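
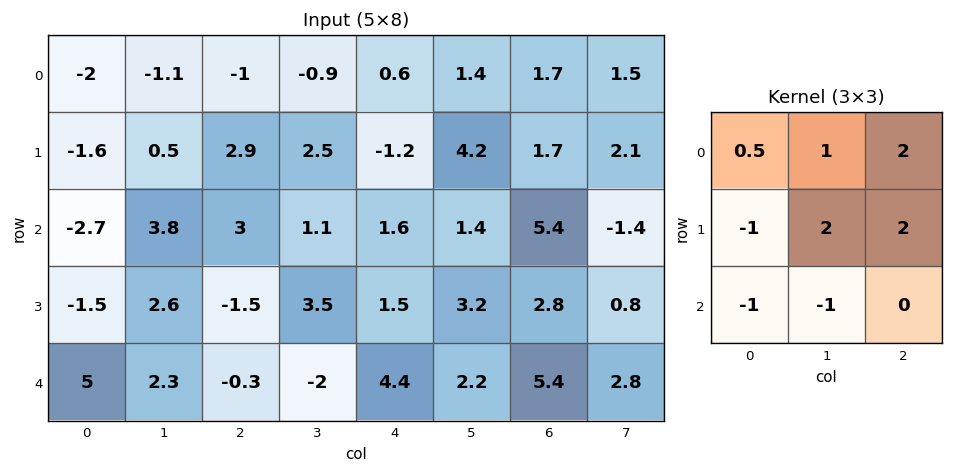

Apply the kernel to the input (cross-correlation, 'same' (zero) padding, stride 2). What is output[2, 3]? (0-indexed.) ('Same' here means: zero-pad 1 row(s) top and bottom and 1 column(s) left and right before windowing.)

20.2

The receptive field on the zero-padded input at this output position is [3.2 2.8 0.8 / 2.2 5.4 2.8 / 0 0 0]. Elementwise product with the kernel and sum: 3.2·0.5 + 2.8·1 + 0.8·2 + 2.2·-1 + 5.4·2 + 2.8·2 + 0·-1 + 0·-1.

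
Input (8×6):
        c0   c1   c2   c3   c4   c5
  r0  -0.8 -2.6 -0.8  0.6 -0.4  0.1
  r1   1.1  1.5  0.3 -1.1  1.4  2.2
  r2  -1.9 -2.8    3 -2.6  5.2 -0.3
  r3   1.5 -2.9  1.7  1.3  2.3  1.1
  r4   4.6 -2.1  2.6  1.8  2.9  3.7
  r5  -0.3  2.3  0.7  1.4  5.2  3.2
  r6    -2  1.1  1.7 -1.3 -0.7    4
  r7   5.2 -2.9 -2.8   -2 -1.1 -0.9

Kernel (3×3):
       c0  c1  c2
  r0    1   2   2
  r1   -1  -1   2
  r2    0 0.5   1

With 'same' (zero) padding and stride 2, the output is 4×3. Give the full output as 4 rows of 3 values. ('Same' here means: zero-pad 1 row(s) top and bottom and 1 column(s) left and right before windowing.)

Output[0,0]: The receptive field on the zero-padded input at this output position is [0 0 0 / 0 -0.8 -2.6 / 0 1.1 1.5]. Elementwise product with the kernel and sum: 0·1 + 0·2 + 0·2 + 0·-1 + -0.8·-1 + -2.6·2 + 1.1·0.5 + 1.5·1.

-2.35 3.65 2.9
-0.65 -3.35 5.15
-9.45 7.95 16.6
7.9 -2.3 26.75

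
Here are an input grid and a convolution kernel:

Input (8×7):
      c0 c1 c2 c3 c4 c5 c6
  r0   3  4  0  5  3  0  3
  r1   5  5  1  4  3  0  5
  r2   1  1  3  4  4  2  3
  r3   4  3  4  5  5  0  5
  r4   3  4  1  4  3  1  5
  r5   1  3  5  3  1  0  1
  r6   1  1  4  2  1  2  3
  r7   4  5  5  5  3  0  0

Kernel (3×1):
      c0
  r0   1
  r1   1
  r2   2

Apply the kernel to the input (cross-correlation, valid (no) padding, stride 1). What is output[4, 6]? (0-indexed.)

The receptive field on the input at this output position is [5 / 1 / 3]. Elementwise product with the kernel and sum: 5·1 + 1·1 + 3·2.

12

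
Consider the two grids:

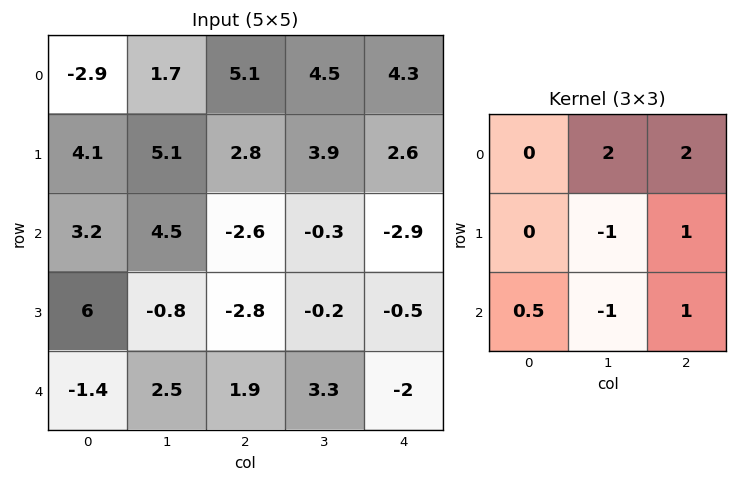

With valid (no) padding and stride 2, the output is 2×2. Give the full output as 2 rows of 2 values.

5.8 12.4
0.5 -11.05

Output[0,0]: The receptive field on the input at this output position is [-2.9 1.7 5.1 / 4.1 5.1 2.8 / 3.2 4.5 -2.6]. Elementwise product with the kernel and sum: 1.7·2 + 5.1·2 + 5.1·-1 + 2.8·1 + 3.2·0.5 + 4.5·-1 + -2.6·1.
Output[0,1]: The receptive field on the input at this output position is [5.1 4.5 4.3 / 2.8 3.9 2.6 / -2.6 -0.3 -2.9]. Elementwise product with the kernel and sum: 4.5·2 + 4.3·2 + 3.9·-1 + 2.6·1 + -2.6·0.5 + -0.3·-1 + -2.9·1.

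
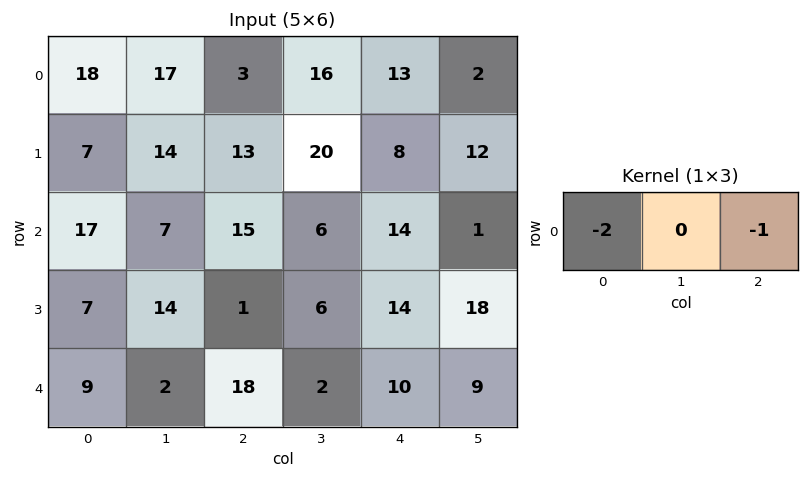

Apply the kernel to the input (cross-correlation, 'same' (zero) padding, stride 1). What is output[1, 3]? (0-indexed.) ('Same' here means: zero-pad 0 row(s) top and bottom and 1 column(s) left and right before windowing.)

-34

The receptive field on the zero-padded input at this output position is [13 20 8]. Elementwise product with the kernel and sum: 13·-2 + 8·-1.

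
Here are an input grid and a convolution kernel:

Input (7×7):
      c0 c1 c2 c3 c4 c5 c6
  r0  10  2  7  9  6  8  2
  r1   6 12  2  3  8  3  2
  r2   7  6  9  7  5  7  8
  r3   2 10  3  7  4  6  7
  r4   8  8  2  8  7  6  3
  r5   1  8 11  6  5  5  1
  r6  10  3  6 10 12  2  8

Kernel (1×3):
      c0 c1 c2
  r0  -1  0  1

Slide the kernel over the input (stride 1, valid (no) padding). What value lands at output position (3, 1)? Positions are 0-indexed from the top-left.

-3

The receptive field on the input at this output position is [10 3 7]. Elementwise product with the kernel and sum: 10·-1 + 7·1.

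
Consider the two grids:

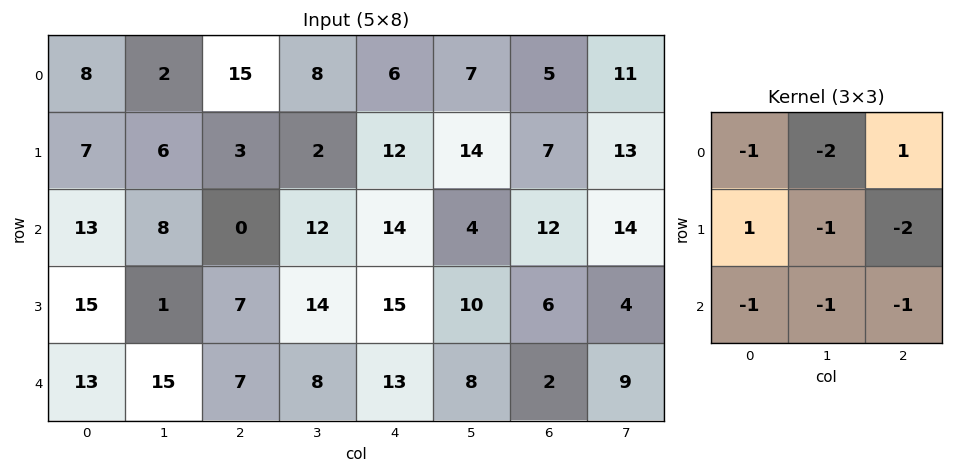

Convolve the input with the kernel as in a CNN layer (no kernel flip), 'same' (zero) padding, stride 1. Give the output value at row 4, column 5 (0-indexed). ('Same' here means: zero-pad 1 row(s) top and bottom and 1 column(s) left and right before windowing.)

-28

The receptive field on the zero-padded input at this output position is [15 10 6 / 13 8 2 / 0 0 0]. Elementwise product with the kernel and sum: 15·-1 + 10·-2 + 6·1 + 13·1 + 8·-1 + 2·-2 + 0·-1 + 0·-1 + 0·-1.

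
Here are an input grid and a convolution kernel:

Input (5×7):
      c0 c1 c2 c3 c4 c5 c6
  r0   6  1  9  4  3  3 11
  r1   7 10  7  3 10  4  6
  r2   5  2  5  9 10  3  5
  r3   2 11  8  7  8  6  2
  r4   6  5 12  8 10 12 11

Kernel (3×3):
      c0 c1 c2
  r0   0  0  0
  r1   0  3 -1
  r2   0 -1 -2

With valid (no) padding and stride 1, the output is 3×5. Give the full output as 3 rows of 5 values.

11 -5 -30 10 -7
-26 -16 -6 7 -6
-4 -11 -15 -16 -18

Output[0,0]: The receptive field on the input at this output position is [6 1 9 / 7 10 7 / 5 2 5]. Elementwise product with the kernel and sum: 10·3 + 7·-1 + 2·-1 + 5·-2.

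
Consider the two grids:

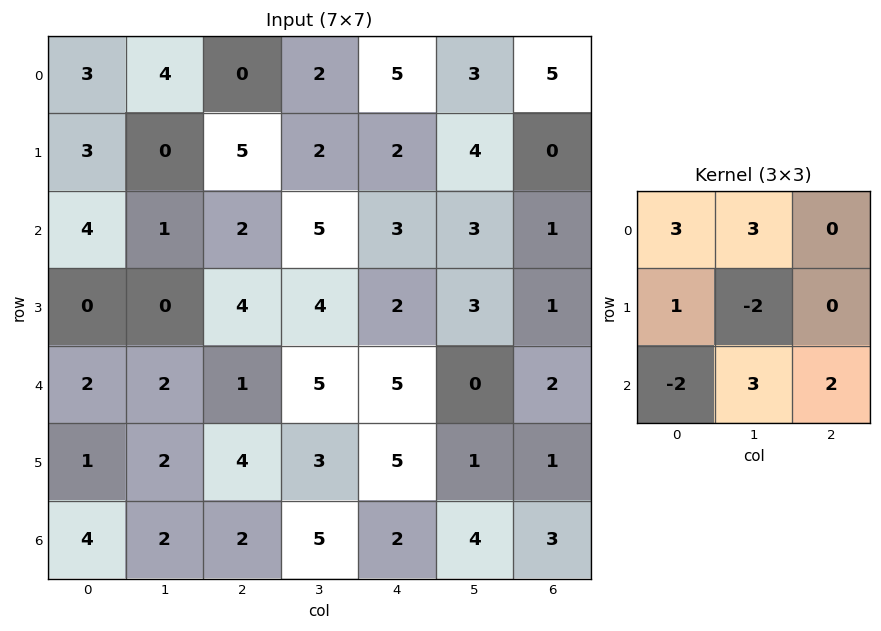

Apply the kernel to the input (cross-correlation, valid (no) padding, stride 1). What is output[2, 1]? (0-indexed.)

The receptive field on the input at this output position is [1 2 5 / 0 4 4 / 2 1 5]. Elementwise product with the kernel and sum: 1·3 + 2·3 + 0·1 + 4·-2 + 2·-2 + 1·3 + 5·2.

10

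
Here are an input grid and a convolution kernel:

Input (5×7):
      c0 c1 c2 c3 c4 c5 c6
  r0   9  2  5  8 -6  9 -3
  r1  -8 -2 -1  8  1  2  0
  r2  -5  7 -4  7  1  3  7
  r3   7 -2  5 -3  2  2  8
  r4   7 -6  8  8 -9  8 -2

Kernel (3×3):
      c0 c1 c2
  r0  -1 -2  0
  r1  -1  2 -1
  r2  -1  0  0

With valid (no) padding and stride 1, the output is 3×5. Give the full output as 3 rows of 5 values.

Output[0,0]: The receptive field on the input at this output position is [9 2 5 / -8 -2 -1 / -5 7 -4]. Elementwise product with the kernel and sum: 9·-1 + 2·-2 + -8·-1 + -2·2 + -1·-1 + -5·-1.
Output[0,1]: The receptive field on the input at this output position is [2 5 8 / -2 -1 8 / 7 -4 7]. Elementwise product with the kernel and sum: 2·-1 + 5·-2 + -2·-1 + -1·2 + 8·-1 + 7·-1.

-3 -27 -1 -11 -10
28 -16 -3 -15 -9
-32 22 -31 -12 -4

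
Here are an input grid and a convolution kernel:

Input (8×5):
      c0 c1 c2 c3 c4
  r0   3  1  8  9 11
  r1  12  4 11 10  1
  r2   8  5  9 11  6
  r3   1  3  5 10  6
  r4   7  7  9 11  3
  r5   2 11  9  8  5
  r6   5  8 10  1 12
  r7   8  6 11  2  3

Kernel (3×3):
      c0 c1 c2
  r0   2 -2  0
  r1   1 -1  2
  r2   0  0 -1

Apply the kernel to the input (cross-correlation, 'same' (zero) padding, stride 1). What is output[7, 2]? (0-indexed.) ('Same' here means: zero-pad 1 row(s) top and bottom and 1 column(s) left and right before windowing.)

-5

The receptive field on the zero-padded input at this output position is [8 10 1 / 6 11 2 / 0 0 0]. Elementwise product with the kernel and sum: 8·2 + 10·-2 + 6·1 + 11·-1 + 2·2 + 0·-1.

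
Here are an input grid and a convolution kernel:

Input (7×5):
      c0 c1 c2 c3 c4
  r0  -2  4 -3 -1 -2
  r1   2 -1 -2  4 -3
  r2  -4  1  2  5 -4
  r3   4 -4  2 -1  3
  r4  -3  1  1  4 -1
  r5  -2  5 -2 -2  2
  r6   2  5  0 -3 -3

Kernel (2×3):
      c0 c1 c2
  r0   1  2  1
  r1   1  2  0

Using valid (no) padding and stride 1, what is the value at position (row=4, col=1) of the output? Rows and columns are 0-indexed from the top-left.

8

The receptive field on the input at this output position is [1 1 4 / 5 -2 -2]. Elementwise product with the kernel and sum: 1·1 + 1·2 + 4·1 + 5·1 + -2·2.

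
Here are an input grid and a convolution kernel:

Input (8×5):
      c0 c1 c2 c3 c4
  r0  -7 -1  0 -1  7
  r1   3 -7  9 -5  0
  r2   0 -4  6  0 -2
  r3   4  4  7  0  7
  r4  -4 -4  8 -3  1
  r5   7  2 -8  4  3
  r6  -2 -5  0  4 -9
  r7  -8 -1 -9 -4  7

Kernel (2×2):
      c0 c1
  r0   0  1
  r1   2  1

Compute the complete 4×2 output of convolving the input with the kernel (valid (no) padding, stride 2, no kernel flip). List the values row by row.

Output[0,0]: The receptive field on the input at this output position is [-7 -1 / 3 -7]. Elementwise product with the kernel and sum: -1·1 + 3·2 + -7·1.
Output[0,1]: The receptive field on the input at this output position is [0 -1 / 9 -5]. Elementwise product with the kernel and sum: -1·1 + 9·2 + -5·1.

-2 12
8 14
12 -15
-22 -18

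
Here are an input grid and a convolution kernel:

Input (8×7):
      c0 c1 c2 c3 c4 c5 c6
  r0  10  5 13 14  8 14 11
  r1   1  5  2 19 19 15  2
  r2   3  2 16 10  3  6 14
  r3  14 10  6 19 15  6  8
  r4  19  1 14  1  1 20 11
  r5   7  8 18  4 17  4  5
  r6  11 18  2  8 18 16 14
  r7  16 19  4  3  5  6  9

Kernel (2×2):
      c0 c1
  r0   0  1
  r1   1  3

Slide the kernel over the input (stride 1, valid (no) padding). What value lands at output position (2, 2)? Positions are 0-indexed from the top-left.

The receptive field on the input at this output position is [16 10 / 6 19]. Elementwise product with the kernel and sum: 10·1 + 6·1 + 19·3.

73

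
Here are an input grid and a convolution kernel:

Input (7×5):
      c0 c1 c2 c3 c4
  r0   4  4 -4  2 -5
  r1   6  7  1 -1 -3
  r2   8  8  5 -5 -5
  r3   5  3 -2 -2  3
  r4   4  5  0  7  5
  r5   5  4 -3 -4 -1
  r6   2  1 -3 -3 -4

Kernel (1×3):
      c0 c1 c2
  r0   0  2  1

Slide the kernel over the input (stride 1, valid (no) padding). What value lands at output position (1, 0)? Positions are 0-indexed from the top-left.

15

The receptive field on the input at this output position is [6 7 1]. Elementwise product with the kernel and sum: 7·2 + 1·1.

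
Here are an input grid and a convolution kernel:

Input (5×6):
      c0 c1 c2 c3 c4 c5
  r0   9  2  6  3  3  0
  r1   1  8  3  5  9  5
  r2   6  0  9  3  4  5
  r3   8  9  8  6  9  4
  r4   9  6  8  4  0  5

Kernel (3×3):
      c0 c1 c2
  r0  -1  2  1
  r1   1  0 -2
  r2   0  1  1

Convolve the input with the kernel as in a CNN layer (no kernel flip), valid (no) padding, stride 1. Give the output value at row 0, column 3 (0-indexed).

The receptive field on the input at this output position is [3 3 0 / 5 9 5 / 3 4 5]. Elementwise product with the kernel and sum: 3·-1 + 3·2 + 0·1 + 5·1 + 5·-2 + 4·1 + 5·1.

7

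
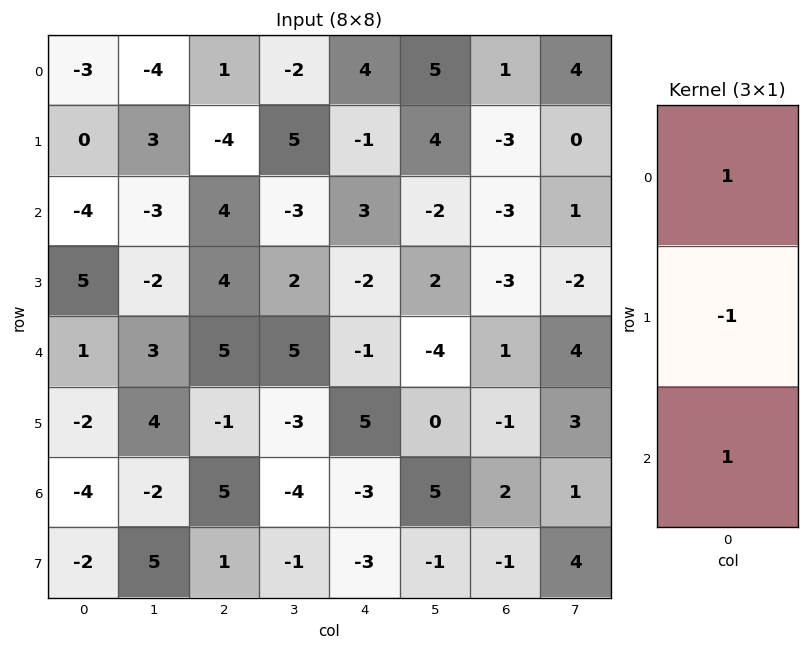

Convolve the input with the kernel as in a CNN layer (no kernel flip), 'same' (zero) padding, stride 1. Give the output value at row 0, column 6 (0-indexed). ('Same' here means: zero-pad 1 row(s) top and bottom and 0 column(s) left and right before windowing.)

-4

The receptive field on the zero-padded input at this output position is [0 / 1 / -3]. Elementwise product with the kernel and sum: 0·1 + 1·-1 + -3·1.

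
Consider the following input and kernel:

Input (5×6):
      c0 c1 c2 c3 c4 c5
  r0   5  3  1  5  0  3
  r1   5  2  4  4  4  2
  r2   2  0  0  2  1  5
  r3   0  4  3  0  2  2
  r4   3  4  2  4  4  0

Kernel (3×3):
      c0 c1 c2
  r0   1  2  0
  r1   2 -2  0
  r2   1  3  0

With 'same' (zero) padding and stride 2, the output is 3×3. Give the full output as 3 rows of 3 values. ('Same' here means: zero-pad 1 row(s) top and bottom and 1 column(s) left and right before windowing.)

Output[0,0]: The receptive field on the zero-padded input at this output position is [0 0 0 / 0 5 3 / 0 5 2]. Elementwise product with the kernel and sum: 0·1 + 0·2 + 0·2 + 5·-2 + 0·1 + 5·3.

5 18 26
6 23 20
-6 14 4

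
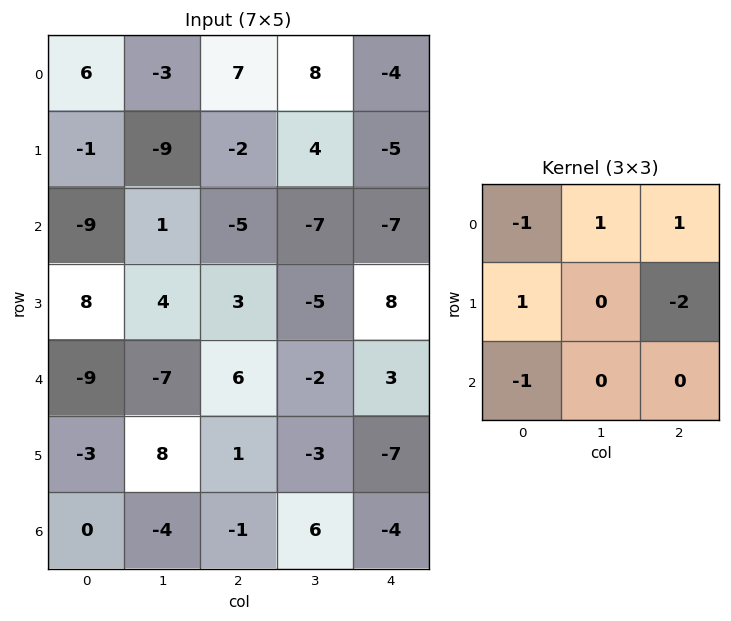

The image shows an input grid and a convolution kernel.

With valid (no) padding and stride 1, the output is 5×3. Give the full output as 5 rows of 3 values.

Output[0,0]: The receptive field on the input at this output position is [6 -3 7 / -1 -9 -2 / -9 1 -5]. Elementwise product with the kernel and sum: 6·-1 + -3·1 + 7·1 + -1·1 + -2·-2 + -9·-1.
Output[0,1]: The receptive field on the input at this output position is [-3 7 8 / -9 -2 4 / 1 -5 -7]. Elementwise product with the kernel and sum: -3·-1 + 7·1 + 8·1 + -9·1 + 4·-2 + 1·-1.

10 0 10
-17 22 7
16 8 -28
-19 -17 -1
3 29 11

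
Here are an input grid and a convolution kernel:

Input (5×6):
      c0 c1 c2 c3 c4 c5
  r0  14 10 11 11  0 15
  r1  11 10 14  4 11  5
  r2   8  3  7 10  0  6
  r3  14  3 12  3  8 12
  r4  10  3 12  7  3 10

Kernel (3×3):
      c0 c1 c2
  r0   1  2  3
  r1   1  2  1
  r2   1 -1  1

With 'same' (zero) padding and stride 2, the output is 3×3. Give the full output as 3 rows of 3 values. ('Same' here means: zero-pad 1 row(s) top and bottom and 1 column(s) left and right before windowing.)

Output[0,0]: The receptive field on the zero-padded input at this output position is [0 0 0 / 0 14 10 / 0 11 10]. Elementwise product with the kernel and sum: 0·1 + 0·2 + 0·3 + 0·1 + 14·2 + 10·1 + 0·1 + 11·-1 + 10·1.
Output[0,1]: The receptive field on the zero-padded input at this output position is [0 0 0 / 10 11 11 / 10 14 4]. Elementwise product with the kernel and sum: 0·1 + 0·2 + 0·3 + 10·1 + 11·2 + 11·1 + 10·1 + 14·-1 + 4·1.

37 43 24
60 71 64
60 70 78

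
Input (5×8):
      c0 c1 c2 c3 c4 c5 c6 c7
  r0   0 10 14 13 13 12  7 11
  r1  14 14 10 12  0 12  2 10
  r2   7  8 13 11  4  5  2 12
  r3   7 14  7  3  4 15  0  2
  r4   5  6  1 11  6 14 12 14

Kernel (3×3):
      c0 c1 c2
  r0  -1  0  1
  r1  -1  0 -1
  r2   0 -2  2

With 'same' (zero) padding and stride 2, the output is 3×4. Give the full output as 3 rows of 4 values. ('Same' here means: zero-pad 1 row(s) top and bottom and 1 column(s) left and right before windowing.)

Output[0,0]: The receptive field on the zero-padded input at this output position is [0 0 0 / 0 0 10 / 0 14 14]. Elementwise product with the kernel and sum: 0·-1 + 0·1 + 0·-1 + 10·-1 + 14·-2 + 14·2.
Output[0,1]: The receptive field on the zero-padded input at this output position is [0 0 0 / 10 14 13 / 14 10 12]. Elementwise product with the kernel and sum: 0·-1 + 0·1 + 10·-1 + 13·-1 + 10·-2 + 12·2.

-10 -19 -1 -7
20 -29 6 -15
8 -28 -13 -41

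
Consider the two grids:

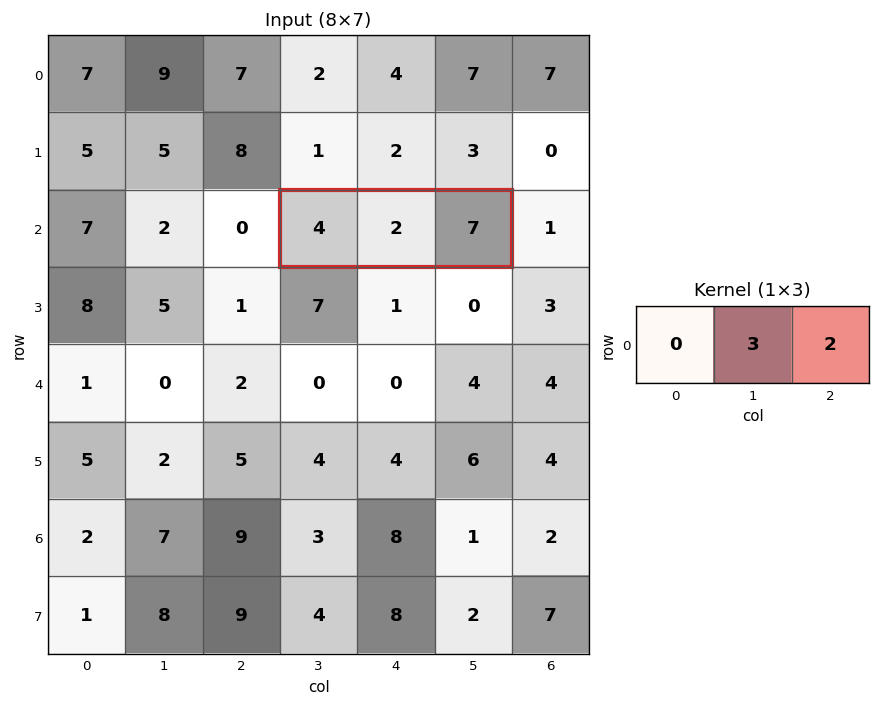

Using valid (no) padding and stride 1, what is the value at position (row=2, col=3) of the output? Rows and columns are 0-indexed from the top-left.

The receptive field on the input at this output position is [4 2 7]. Elementwise product with the kernel and sum: 2·3 + 7·2.

20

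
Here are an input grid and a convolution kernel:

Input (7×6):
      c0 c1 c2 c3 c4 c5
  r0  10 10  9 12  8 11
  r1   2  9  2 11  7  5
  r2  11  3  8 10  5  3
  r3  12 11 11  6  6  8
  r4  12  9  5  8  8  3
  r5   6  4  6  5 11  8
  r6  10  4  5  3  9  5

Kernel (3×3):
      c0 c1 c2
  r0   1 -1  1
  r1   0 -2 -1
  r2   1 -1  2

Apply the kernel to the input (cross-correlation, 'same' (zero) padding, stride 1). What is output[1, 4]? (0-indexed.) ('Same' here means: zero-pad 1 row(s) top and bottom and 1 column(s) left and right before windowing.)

The receptive field on the zero-padded input at this output position is [12 8 11 / 11 7 5 / 10 5 3]. Elementwise product with the kernel and sum: 12·1 + 8·-1 + 11·1 + 7·-2 + 5·-1 + 10·1 + 5·-1 + 3·2.

7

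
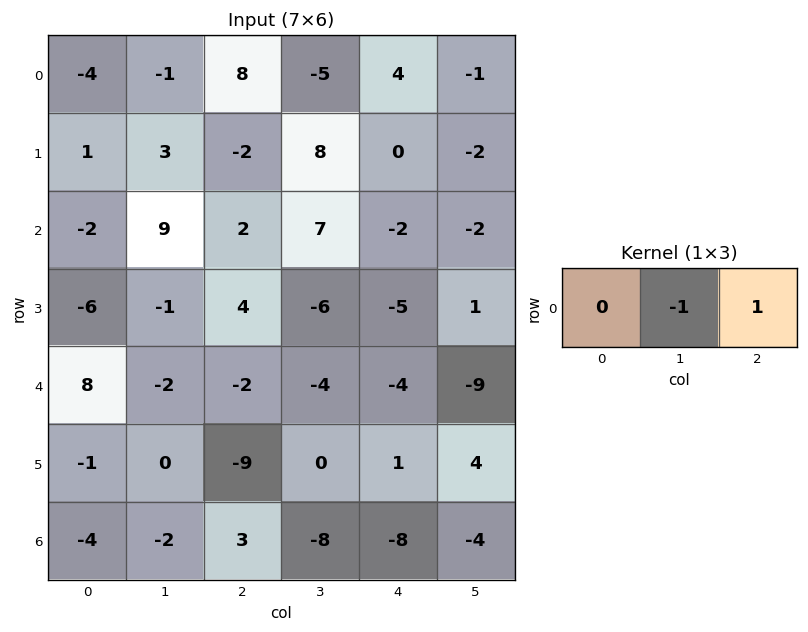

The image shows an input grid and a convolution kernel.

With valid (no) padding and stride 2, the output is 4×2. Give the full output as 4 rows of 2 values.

Output[0,0]: The receptive field on the input at this output position is [-4 -1 8]. Elementwise product with the kernel and sum: -1·-1 + 8·1.

9 9
-7 -9
0 0
5 0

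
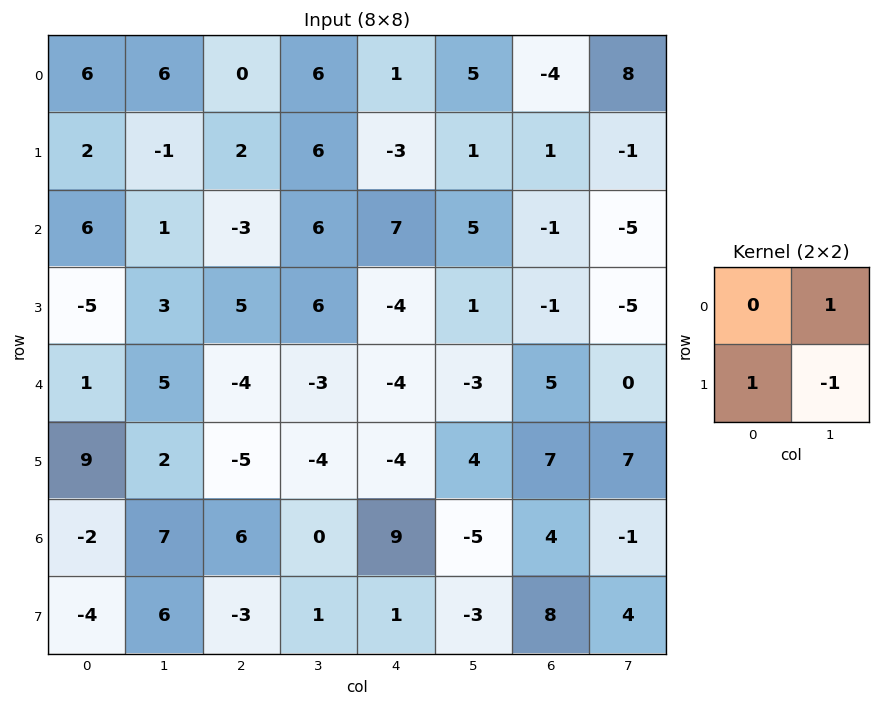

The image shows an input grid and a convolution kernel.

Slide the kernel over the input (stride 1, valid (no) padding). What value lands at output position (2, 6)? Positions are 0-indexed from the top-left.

The receptive field on the input at this output position is [-1 -5 / -1 -5]. Elementwise product with the kernel and sum: -5·1 + -1·1 + -5·-1.

-1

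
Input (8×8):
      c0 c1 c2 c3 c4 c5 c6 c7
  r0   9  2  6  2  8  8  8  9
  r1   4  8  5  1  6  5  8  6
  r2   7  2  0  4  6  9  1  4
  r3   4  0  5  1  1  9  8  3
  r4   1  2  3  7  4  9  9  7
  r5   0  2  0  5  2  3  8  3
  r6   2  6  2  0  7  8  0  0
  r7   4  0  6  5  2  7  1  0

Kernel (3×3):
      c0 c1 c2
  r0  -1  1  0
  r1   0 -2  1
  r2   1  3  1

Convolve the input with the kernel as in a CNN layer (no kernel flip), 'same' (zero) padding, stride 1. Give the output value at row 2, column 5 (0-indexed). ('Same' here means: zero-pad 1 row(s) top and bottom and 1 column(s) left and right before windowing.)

18

The receptive field on the zero-padded input at this output position is [6 5 8 / 6 9 1 / 1 9 8]. Elementwise product with the kernel and sum: 6·-1 + 5·1 + 9·-2 + 1·1 + 1·1 + 9·3 + 8·1.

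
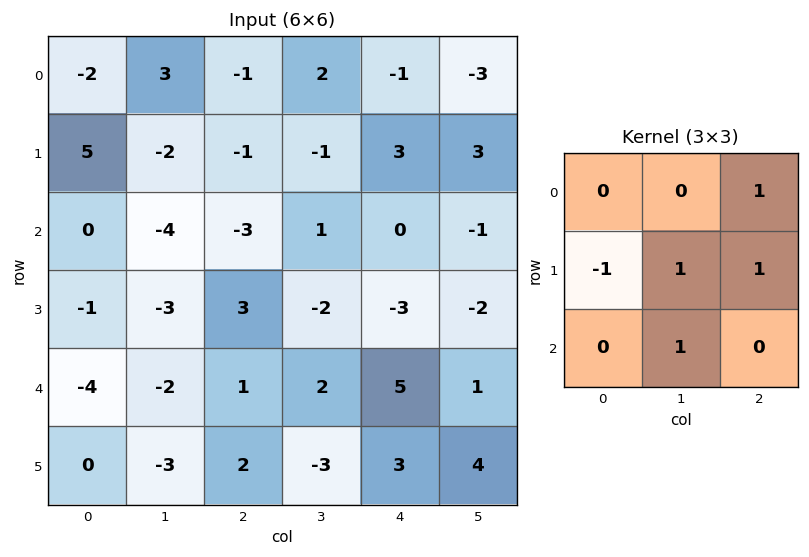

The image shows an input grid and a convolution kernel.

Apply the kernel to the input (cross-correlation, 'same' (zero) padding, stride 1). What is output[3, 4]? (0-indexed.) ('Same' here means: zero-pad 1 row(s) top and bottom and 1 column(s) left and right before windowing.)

The receptive field on the zero-padded input at this output position is [1 0 -1 / -2 -3 -2 / 2 5 1]. Elementwise product with the kernel and sum: -1·1 + -2·-1 + -3·1 + -2·1 + 5·1.

1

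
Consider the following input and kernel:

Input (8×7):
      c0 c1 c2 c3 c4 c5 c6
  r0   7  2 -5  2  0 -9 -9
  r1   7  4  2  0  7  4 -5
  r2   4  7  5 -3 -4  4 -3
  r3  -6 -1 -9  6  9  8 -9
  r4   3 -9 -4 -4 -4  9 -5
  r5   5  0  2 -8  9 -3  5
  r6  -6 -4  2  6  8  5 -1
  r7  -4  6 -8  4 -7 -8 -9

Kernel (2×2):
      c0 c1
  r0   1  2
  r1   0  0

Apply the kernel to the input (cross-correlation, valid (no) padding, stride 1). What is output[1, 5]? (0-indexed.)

-6

The receptive field on the input at this output position is [4 -5 / 4 -3]. Elementwise product with the kernel and sum: 4·1 + -5·2.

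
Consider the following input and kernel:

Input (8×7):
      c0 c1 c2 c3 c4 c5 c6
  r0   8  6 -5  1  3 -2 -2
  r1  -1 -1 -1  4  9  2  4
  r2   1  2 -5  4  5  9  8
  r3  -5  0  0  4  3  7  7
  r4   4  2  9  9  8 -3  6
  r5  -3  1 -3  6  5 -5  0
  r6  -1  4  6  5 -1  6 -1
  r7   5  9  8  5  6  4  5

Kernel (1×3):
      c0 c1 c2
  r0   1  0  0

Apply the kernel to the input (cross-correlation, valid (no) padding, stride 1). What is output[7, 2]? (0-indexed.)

The receptive field on the input at this output position is [8 5 6]. Elementwise product with the kernel and sum: 8·1.

8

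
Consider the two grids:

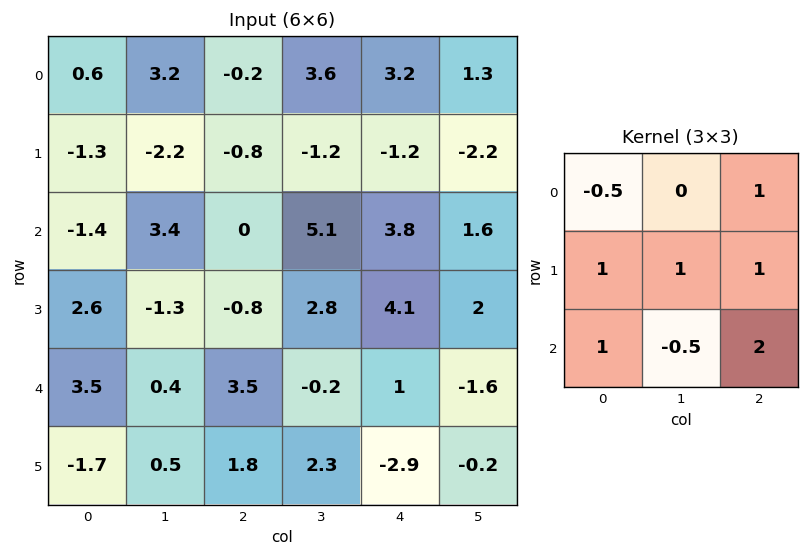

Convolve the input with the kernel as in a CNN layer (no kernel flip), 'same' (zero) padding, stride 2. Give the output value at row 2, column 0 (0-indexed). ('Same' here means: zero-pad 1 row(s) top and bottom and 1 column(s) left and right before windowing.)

4.45

The receptive field on the zero-padded input at this output position is [0 2.6 -1.3 / 0 3.5 0.4 / 0 -1.7 0.5]. Elementwise product with the kernel and sum: 0·-0.5 + -1.3·1 + 0·1 + 3.5·1 + 0.4·1 + 0·1 + -1.7·-0.5 + 0.5·2.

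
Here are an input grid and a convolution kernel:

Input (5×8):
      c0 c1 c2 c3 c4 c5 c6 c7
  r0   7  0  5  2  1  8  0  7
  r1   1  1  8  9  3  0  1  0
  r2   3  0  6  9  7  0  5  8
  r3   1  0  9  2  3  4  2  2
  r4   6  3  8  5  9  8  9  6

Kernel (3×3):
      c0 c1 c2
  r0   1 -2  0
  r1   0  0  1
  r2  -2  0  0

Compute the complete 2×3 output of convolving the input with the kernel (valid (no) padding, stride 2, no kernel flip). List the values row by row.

9 -8 -28
0 -25 -9

Output[0,0]: The receptive field on the input at this output position is [7 0 5 / 1 1 8 / 3 0 6]. Elementwise product with the kernel and sum: 7·1 + 0·-2 + 8·1 + 3·-2.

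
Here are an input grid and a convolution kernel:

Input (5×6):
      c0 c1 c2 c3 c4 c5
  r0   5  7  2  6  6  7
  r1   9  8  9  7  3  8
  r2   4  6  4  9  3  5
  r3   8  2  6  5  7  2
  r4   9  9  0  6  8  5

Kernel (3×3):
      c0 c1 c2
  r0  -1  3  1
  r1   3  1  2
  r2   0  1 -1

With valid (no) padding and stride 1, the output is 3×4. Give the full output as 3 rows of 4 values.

73 47 68 57
46 67 40 55
65 31 61 34

Output[0,0]: The receptive field on the input at this output position is [5 7 2 / 9 8 9 / 4 6 4]. Elementwise product with the kernel and sum: 5·-1 + 7·3 + 2·1 + 9·3 + 8·1 + 9·2 + 6·1 + 4·-1.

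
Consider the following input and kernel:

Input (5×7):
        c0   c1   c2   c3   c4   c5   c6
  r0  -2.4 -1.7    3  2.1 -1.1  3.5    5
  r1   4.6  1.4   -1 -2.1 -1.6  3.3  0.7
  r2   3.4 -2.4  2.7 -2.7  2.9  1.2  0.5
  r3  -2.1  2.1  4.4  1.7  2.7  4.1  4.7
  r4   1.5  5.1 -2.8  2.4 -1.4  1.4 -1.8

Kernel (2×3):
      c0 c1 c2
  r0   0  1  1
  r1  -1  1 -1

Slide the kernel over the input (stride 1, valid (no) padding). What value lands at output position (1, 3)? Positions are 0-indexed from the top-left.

6.1

The receptive field on the input at this output position is [-2.1 -1.6 3.3 / -2.7 2.9 1.2]. Elementwise product with the kernel and sum: -1.6·1 + 3.3·1 + -2.7·-1 + 2.9·1 + 1.2·-1.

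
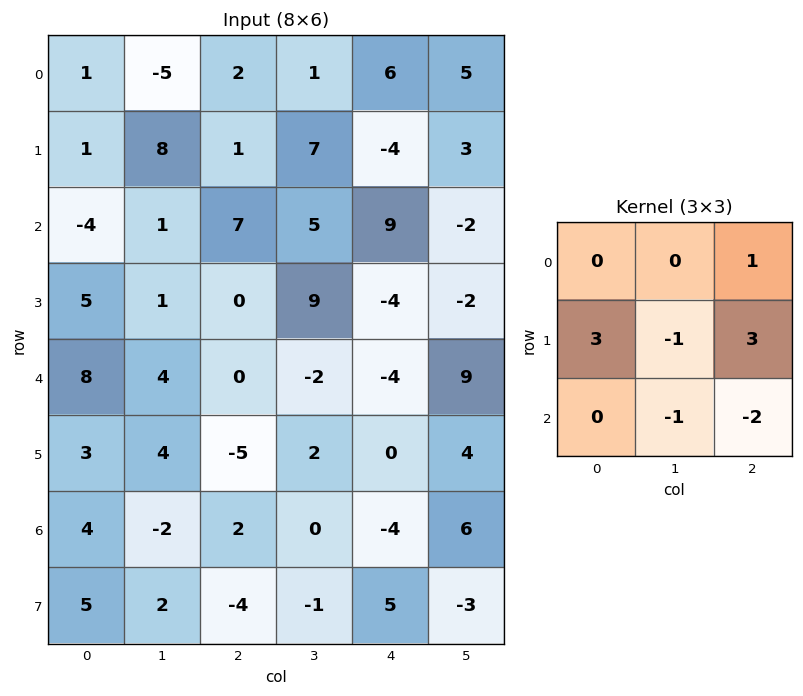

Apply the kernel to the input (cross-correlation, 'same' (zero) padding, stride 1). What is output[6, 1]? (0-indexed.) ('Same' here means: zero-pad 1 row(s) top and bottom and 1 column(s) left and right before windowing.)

The receptive field on the zero-padded input at this output position is [3 4 -5 / 4 -2 2 / 5 2 -4]. Elementwise product with the kernel and sum: -5·1 + 4·3 + -2·-1 + 2·3 + 2·-1 + -4·-2.

21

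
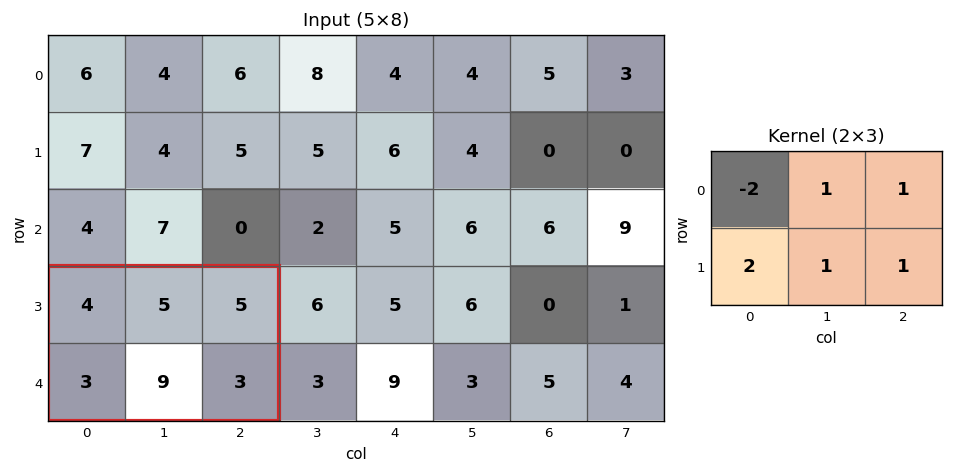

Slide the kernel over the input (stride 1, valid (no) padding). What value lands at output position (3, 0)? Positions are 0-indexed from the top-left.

20

The receptive field on the input at this output position is [4 5 5 / 3 9 3]. Elementwise product with the kernel and sum: 4·-2 + 5·1 + 5·1 + 3·2 + 9·1 + 3·1.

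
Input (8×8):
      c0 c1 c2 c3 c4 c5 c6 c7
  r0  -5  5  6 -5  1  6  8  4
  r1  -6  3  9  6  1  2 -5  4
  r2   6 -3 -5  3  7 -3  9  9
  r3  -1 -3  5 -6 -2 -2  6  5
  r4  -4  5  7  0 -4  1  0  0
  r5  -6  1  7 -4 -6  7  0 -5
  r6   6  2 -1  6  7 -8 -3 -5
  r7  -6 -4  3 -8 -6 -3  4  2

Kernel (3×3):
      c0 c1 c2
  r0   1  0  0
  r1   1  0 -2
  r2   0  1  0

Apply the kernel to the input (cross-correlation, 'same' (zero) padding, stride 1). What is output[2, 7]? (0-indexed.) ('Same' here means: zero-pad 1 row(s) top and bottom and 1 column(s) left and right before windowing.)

9

The receptive field on the zero-padded input at this output position is [-5 4 0 / 9 9 0 / 6 5 0]. Elementwise product with the kernel and sum: -5·1 + 9·1 + 0·-2 + 5·1.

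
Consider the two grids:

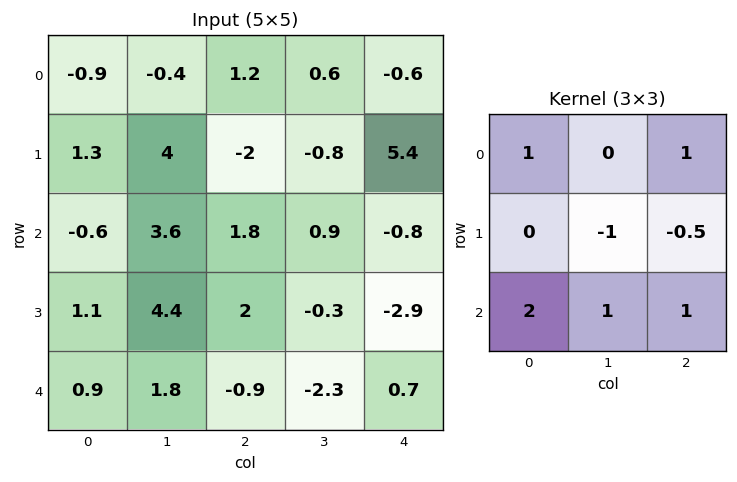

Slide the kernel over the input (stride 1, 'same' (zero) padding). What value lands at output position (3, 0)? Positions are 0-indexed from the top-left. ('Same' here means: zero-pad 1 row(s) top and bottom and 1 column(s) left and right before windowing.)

3

The receptive field on the zero-padded input at this output position is [0 -0.6 3.6 / 0 1.1 4.4 / 0 0.9 1.8]. Elementwise product with the kernel and sum: 0·1 + 3.6·1 + 1.1·-1 + 4.4·-0.5 + 0·2 + 0.9·1 + 1.8·1.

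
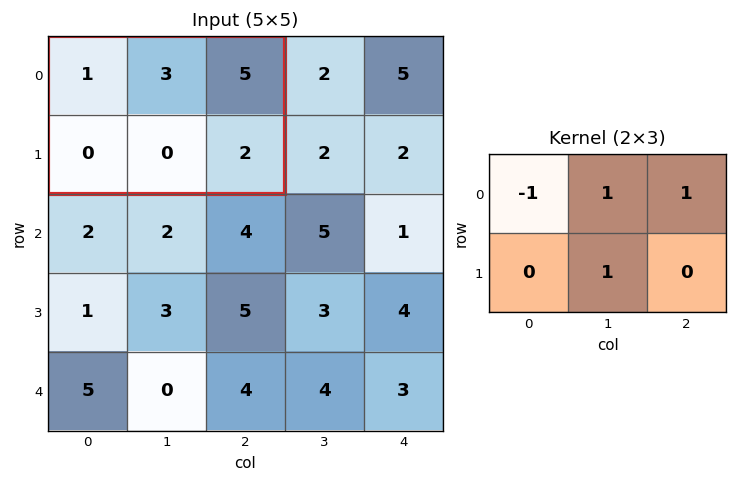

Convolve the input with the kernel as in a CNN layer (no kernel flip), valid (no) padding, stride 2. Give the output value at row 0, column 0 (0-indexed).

7

The receptive field on the input at this output position is [1 3 5 / 0 0 2]. Elementwise product with the kernel and sum: 1·-1 + 3·1 + 5·1 + 0·1.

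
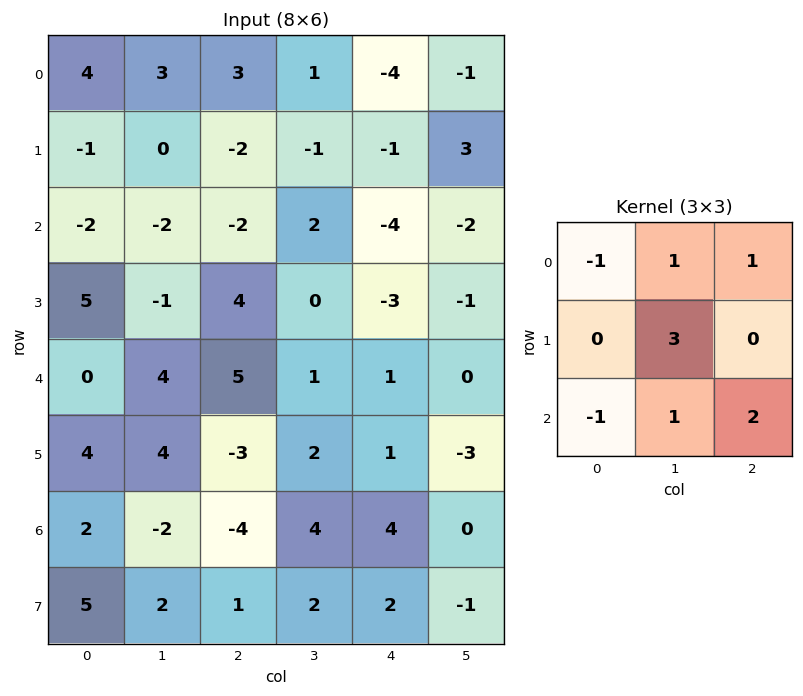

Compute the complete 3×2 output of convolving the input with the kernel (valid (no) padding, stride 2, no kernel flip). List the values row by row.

-2 -13
9 -2
9 19

Output[0,0]: The receptive field on the input at this output position is [4 3 3 / -1 0 -2 / -2 -2 -2]. Elementwise product with the kernel and sum: 4·-1 + 3·1 + 3·1 + 0·3 + -2·-1 + -2·1 + -2·2.
Output[0,1]: The receptive field on the input at this output position is [3 1 -4 / -2 -1 -1 / -2 2 -4]. Elementwise product with the kernel and sum: 3·-1 + 1·1 + -4·1 + -1·3 + -2·-1 + 2·1 + -4·2.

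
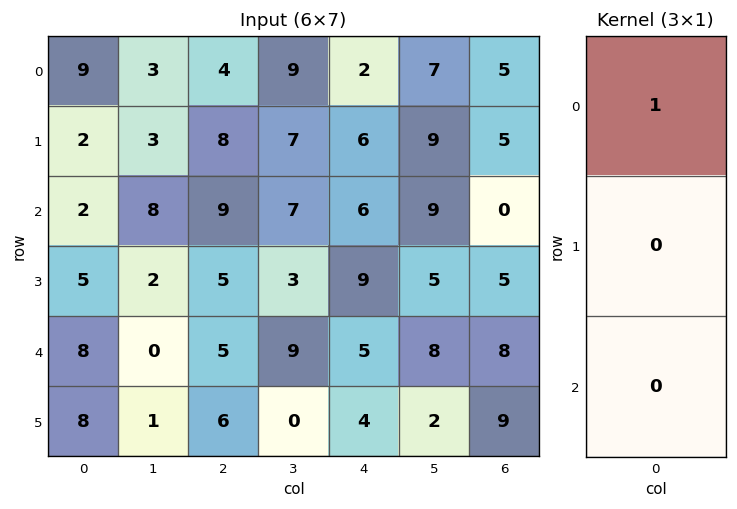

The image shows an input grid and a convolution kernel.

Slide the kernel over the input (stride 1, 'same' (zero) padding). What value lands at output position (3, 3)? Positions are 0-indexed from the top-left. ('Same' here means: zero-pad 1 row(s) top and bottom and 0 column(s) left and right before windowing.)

The receptive field on the zero-padded input at this output position is [7 / 3 / 9]. Elementwise product with the kernel and sum: 7·1.

7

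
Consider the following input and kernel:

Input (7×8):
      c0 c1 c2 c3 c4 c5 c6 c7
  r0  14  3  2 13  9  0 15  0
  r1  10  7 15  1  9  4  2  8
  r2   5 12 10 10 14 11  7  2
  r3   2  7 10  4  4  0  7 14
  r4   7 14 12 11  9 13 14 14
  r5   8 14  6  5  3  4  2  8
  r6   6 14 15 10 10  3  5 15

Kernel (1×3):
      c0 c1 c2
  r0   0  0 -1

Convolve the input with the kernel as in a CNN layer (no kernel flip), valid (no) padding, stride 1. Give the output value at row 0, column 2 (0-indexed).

-9

The receptive field on the input at this output position is [2 13 9]. Elementwise product with the kernel and sum: 9·-1.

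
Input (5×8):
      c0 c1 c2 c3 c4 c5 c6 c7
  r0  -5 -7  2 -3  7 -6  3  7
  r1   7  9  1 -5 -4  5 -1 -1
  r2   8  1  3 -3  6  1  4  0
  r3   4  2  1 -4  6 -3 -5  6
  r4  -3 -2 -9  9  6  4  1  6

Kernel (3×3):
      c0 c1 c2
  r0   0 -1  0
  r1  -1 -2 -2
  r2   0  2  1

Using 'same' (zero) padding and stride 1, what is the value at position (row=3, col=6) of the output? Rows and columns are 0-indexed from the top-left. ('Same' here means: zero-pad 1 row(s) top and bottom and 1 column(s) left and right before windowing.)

5

The receptive field on the zero-padded input at this output position is [1 4 0 / -3 -5 6 / 4 1 6]. Elementwise product with the kernel and sum: 4·-1 + -3·-1 + -5·-2 + 6·-2 + 1·2 + 6·1.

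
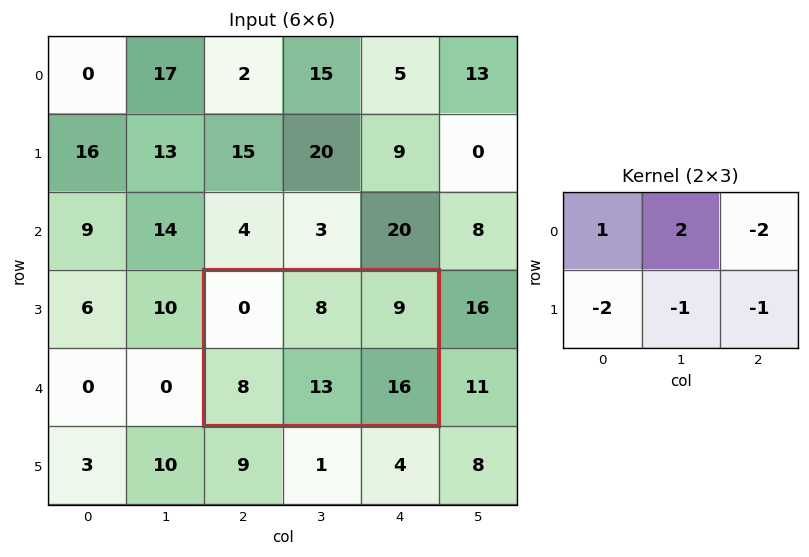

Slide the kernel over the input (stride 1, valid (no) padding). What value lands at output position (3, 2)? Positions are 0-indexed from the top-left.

-47

The receptive field on the input at this output position is [0 8 9 / 8 13 16]. Elementwise product with the kernel and sum: 0·1 + 8·2 + 9·-2 + 8·-2 + 13·-1 + 16·-1.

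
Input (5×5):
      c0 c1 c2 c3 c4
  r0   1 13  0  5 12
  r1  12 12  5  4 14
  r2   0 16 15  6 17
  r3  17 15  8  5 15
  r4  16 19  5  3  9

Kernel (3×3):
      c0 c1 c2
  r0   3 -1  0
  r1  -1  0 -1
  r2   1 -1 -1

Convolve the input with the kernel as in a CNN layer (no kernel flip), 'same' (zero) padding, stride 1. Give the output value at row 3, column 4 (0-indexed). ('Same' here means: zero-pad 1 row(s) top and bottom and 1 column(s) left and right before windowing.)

The receptive field on the zero-padded input at this output position is [6 17 0 / 5 15 0 / 3 9 0]. Elementwise product with the kernel and sum: 6·3 + 17·-1 + 5·-1 + 0·-1 + 3·1 + 9·-1 + 0·-1.

-10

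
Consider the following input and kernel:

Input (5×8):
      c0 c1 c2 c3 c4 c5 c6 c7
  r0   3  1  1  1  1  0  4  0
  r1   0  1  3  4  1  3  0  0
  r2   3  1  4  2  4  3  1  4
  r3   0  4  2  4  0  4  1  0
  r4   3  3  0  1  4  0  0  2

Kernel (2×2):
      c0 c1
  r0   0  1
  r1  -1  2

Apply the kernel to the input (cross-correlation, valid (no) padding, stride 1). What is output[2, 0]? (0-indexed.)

The receptive field on the input at this output position is [3 1 / 0 4]. Elementwise product with the kernel and sum: 1·1 + 0·-1 + 4·2.

9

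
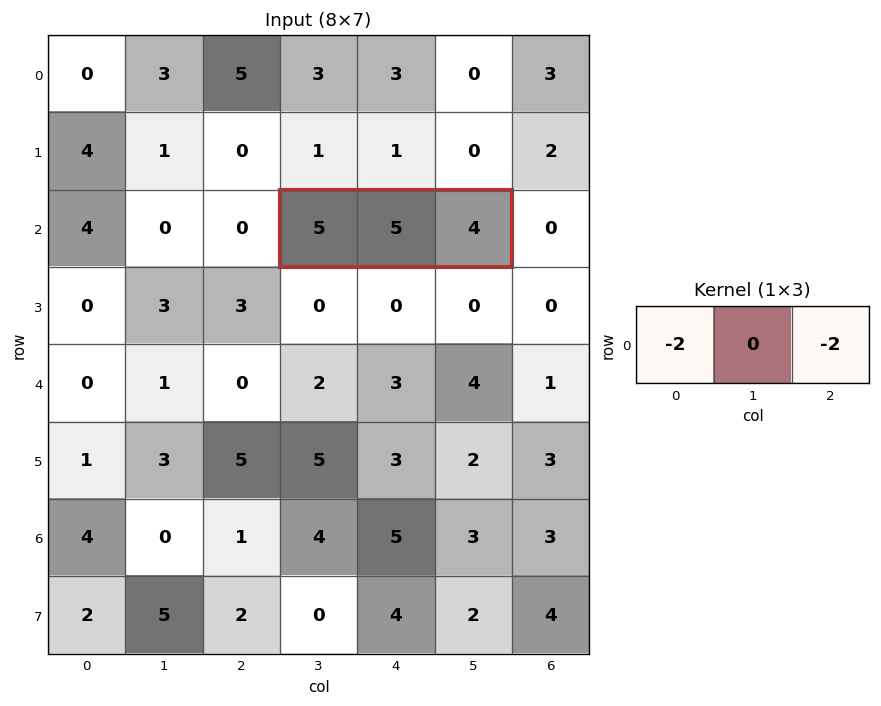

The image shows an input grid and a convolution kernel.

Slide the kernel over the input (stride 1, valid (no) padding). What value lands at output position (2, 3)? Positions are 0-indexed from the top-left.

-18

The receptive field on the input at this output position is [5 5 4]. Elementwise product with the kernel and sum: 5·-2 + 4·-2.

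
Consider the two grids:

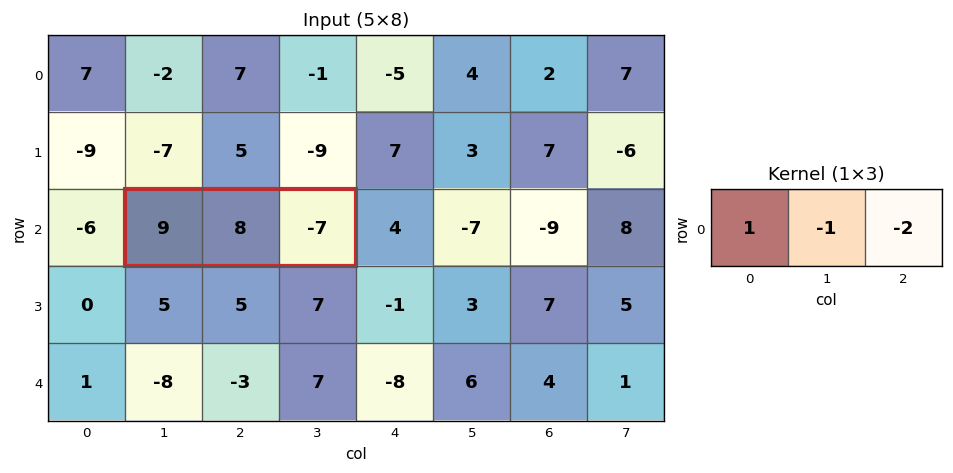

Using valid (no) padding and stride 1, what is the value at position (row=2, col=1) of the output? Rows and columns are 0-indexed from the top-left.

15

The receptive field on the input at this output position is [9 8 -7]. Elementwise product with the kernel and sum: 9·1 + 8·-1 + -7·-2.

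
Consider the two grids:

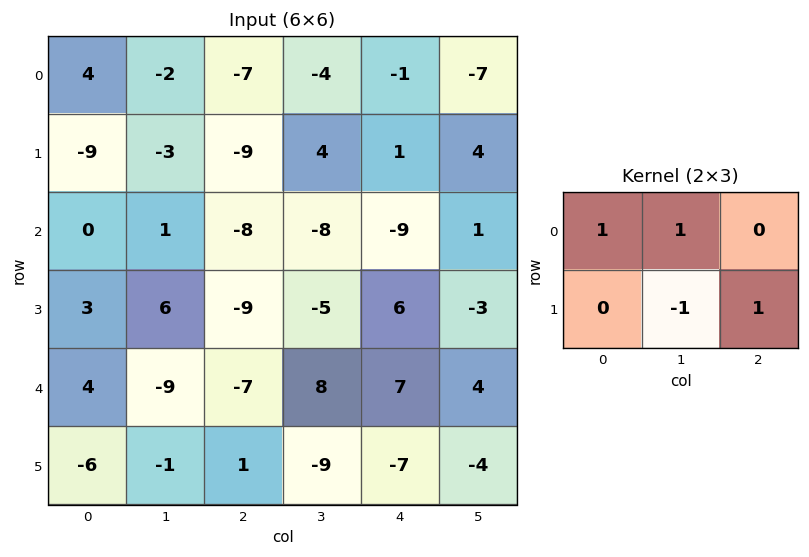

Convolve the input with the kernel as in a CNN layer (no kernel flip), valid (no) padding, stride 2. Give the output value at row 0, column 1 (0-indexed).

-14

The receptive field on the input at this output position is [-7 -4 -1 / -9 4 1]. Elementwise product with the kernel and sum: -7·1 + -4·1 + 4·-1 + 1·1.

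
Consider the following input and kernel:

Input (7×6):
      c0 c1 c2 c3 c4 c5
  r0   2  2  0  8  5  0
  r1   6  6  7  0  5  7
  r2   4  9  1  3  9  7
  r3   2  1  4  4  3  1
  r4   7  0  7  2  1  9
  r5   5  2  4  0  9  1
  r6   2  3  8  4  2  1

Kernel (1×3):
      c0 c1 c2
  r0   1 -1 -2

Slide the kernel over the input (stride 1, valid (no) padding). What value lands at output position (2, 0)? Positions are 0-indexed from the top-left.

The receptive field on the input at this output position is [4 9 1]. Elementwise product with the kernel and sum: 4·1 + 9·-1 + 1·-2.

-7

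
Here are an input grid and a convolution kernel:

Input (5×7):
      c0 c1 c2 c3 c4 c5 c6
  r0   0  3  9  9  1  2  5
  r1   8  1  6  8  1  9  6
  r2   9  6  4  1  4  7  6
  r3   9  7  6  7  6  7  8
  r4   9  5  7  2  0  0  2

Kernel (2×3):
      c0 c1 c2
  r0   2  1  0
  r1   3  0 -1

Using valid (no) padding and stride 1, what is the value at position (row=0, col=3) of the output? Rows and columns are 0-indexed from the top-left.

The receptive field on the input at this output position is [9 1 2 / 8 1 9]. Elementwise product with the kernel and sum: 9·2 + 1·1 + 8·3 + 9·-1.

34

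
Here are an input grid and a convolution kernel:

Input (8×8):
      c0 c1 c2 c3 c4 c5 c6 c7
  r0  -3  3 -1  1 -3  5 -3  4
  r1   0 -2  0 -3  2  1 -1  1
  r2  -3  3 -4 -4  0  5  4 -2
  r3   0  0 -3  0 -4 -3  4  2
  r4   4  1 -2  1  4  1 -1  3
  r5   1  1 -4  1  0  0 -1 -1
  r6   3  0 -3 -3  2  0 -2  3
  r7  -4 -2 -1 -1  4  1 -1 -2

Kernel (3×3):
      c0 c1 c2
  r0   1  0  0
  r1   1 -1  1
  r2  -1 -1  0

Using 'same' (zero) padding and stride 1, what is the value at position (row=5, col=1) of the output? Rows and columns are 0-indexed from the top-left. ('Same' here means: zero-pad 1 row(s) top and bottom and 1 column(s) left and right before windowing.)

The receptive field on the zero-padded input at this output position is [4 1 -2 / 1 1 -4 / 3 0 -3]. Elementwise product with the kernel and sum: 4·1 + 1·1 + 1·-1 + -4·1 + 3·-1 + 0·-1.

-3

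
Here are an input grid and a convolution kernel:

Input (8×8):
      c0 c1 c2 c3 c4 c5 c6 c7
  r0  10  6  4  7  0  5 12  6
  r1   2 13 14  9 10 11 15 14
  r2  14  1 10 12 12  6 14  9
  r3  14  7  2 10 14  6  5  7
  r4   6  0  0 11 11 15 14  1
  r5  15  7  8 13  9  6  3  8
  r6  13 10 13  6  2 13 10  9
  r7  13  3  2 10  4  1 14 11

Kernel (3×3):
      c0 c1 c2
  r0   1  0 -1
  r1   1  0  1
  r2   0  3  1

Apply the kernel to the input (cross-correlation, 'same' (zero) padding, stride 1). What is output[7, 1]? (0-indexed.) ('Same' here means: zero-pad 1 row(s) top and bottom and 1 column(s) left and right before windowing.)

The receptive field on the zero-padded input at this output position is [13 10 13 / 13 3 2 / 0 0 0]. Elementwise product with the kernel and sum: 13·1 + 13·-1 + 13·1 + 2·1 + 0·3 + 0·1.

15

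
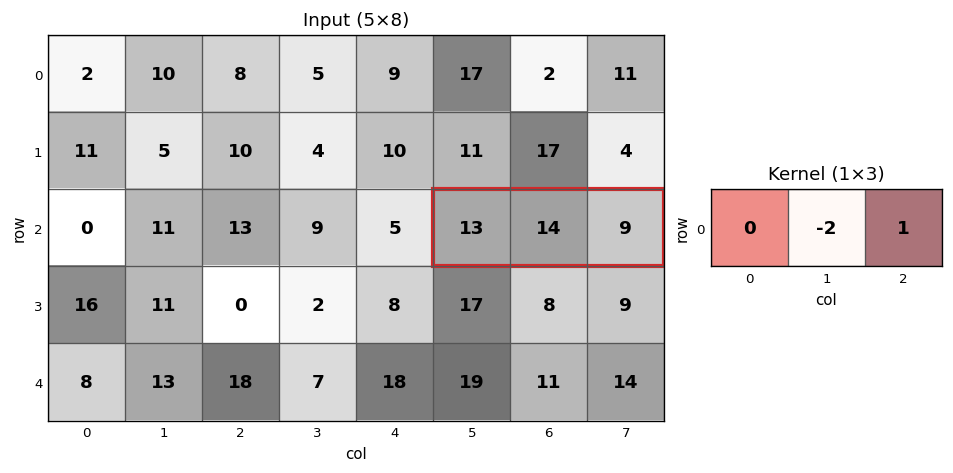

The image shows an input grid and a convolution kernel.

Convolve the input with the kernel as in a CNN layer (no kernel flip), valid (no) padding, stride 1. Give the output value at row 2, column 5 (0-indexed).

-19

The receptive field on the input at this output position is [13 14 9]. Elementwise product with the kernel and sum: 14·-2 + 9·1.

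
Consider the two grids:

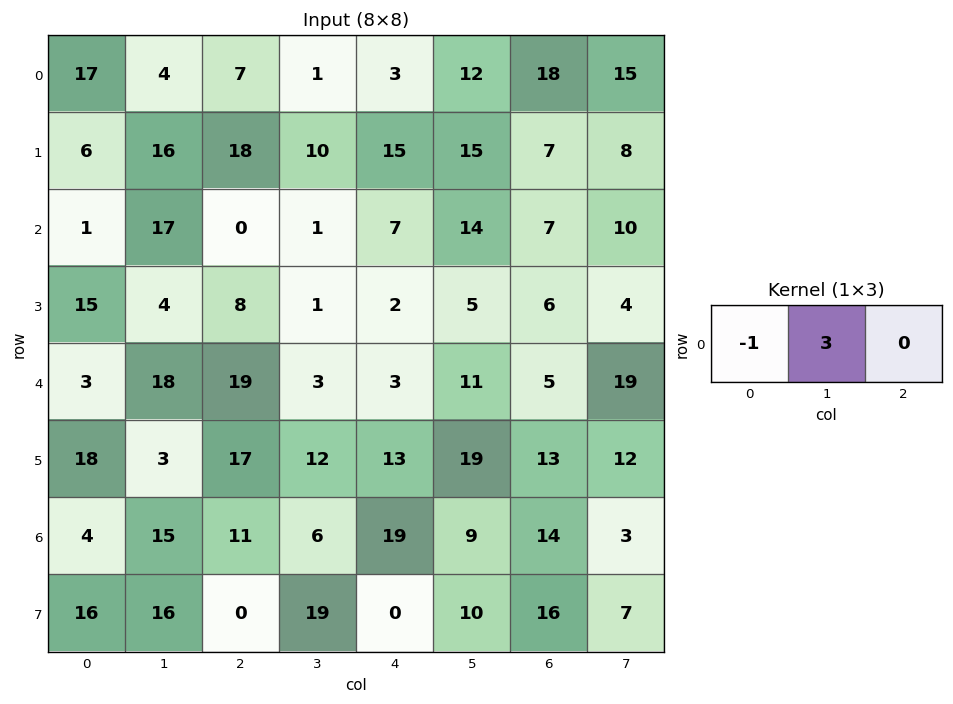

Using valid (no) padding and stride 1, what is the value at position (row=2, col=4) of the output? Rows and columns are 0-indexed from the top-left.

35

The receptive field on the input at this output position is [7 14 7]. Elementwise product with the kernel and sum: 7·-1 + 14·3.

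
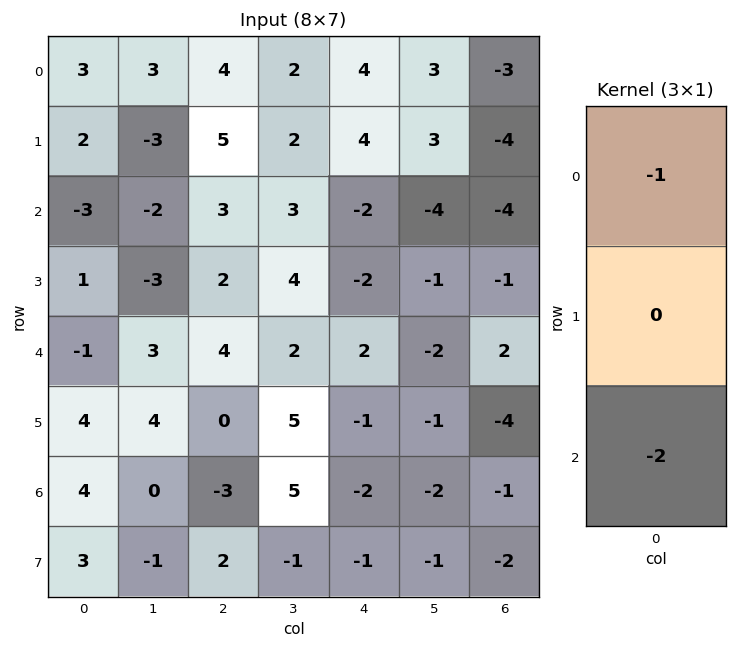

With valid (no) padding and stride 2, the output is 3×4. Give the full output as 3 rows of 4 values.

Output[0,0]: The receptive field on the input at this output position is [3 / 2 / -3]. Elementwise product with the kernel and sum: 3·-1 + -3·-2.

3 -10 0 11
5 -11 -2 0
-7 2 2 0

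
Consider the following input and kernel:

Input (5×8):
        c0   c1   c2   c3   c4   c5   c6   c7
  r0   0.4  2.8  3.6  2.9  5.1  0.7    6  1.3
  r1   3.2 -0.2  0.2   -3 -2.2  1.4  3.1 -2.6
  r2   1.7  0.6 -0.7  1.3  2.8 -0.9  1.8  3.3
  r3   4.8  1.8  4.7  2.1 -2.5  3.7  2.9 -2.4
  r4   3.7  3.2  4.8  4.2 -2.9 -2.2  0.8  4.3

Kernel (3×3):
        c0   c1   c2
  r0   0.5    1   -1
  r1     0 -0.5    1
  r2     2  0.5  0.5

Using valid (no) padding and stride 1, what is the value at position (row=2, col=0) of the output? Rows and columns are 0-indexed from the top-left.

The receptive field on the input at this output position is [1.7 0.6 -0.7 / 4.8 1.8 4.7 / 3.7 3.2 4.8]. Elementwise product with the kernel and sum: 1.7·0.5 + 0.6·1 + -0.7·-1 + 1.8·-0.5 + 4.7·1 + 3.7·2 + 3.2·0.5 + 4.8·0.5.

17.35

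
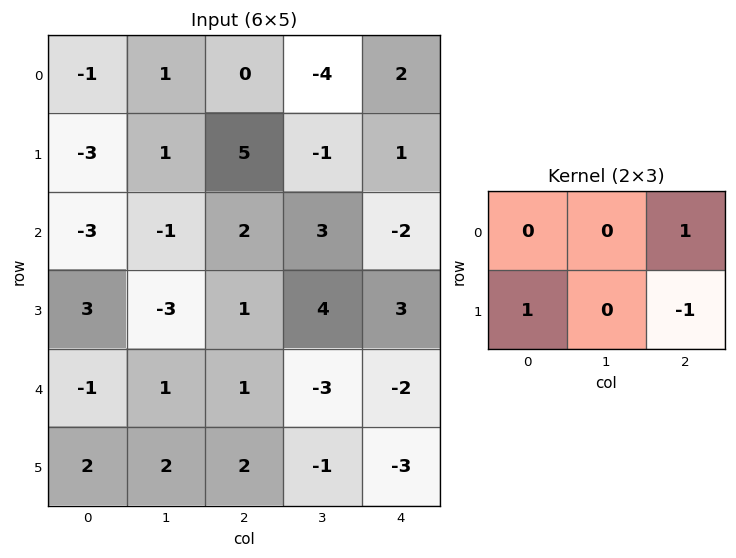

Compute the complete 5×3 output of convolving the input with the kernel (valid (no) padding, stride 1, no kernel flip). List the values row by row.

Output[0,0]: The receptive field on the input at this output position is [-1 1 0 / -3 1 5]. Elementwise product with the kernel and sum: 0·1 + -3·1 + 5·-1.

-8 -2 6
0 -5 5
4 -4 -4
-1 8 6
1 0 3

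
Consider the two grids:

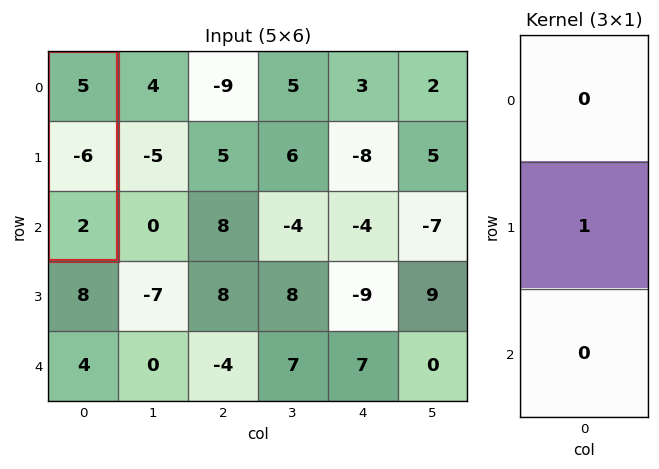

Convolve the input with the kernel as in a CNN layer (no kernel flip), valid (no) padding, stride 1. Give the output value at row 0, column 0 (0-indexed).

The receptive field on the input at this output position is [5 / -6 / 2]. Elementwise product with the kernel and sum: -6·1.

-6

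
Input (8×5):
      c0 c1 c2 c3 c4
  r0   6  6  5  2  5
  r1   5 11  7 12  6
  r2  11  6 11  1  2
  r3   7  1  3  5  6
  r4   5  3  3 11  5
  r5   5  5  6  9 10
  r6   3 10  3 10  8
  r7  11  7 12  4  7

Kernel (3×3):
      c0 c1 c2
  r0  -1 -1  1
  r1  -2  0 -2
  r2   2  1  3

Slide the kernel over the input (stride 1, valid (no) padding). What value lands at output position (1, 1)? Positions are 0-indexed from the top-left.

The receptive field on the input at this output position is [11 7 12 / 6 11 1 / 1 3 5]. Elementwise product with the kernel and sum: 11·-1 + 7·-1 + 12·1 + 6·-2 + 1·-2 + 1·2 + 3·1 + 5·3.

0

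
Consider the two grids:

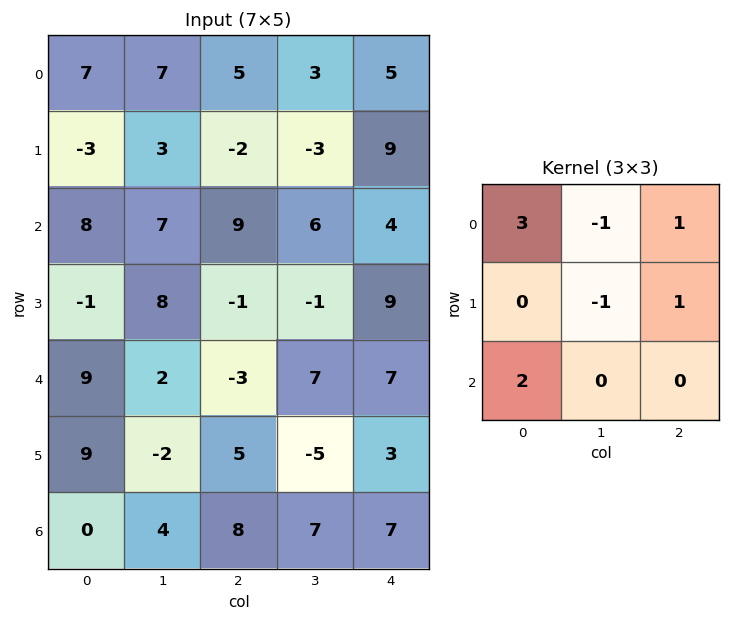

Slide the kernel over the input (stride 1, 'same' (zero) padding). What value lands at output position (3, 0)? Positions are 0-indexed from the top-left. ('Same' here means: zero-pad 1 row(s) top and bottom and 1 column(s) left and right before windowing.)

The receptive field on the zero-padded input at this output position is [0 8 7 / 0 -1 8 / 0 9 2]. Elementwise product with the kernel and sum: 0·3 + 8·-1 + 7·1 + -1·-1 + 8·1 + 0·2.

8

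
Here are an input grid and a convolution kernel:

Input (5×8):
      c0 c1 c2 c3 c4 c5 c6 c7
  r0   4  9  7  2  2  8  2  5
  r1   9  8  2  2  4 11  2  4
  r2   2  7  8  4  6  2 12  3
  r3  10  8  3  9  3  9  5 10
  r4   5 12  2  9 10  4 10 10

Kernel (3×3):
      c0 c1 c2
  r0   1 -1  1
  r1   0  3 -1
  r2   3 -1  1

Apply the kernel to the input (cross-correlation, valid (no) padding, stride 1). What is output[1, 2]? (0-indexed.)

13

The receptive field on the input at this output position is [2 2 4 / 8 4 6 / 3 9 3]. Elementwise product with the kernel and sum: 2·1 + 2·-1 + 4·1 + 4·3 + 6·-1 + 3·3 + 9·-1 + 3·1.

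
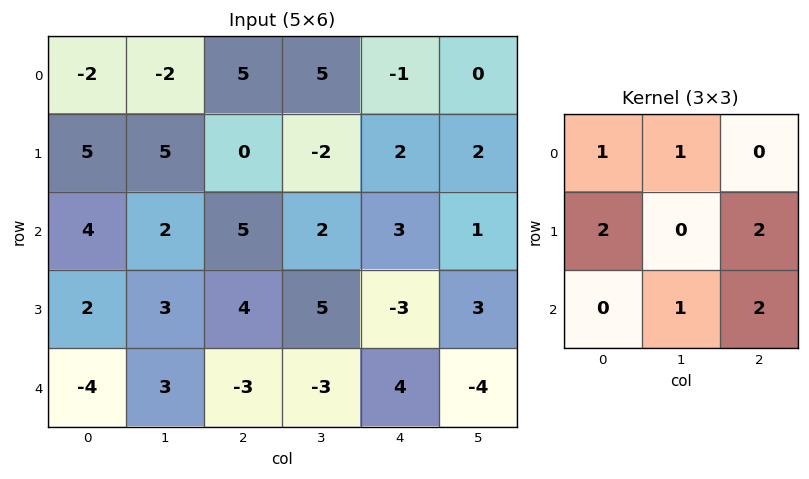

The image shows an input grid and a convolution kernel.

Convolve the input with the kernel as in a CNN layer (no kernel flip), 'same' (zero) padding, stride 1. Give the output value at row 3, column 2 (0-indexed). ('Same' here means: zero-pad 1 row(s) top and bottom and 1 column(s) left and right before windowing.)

14

The receptive field on the zero-padded input at this output position is [2 5 2 / 3 4 5 / 3 -3 -3]. Elementwise product with the kernel and sum: 2·1 + 5·1 + 3·2 + 5·2 + -3·1 + -3·2.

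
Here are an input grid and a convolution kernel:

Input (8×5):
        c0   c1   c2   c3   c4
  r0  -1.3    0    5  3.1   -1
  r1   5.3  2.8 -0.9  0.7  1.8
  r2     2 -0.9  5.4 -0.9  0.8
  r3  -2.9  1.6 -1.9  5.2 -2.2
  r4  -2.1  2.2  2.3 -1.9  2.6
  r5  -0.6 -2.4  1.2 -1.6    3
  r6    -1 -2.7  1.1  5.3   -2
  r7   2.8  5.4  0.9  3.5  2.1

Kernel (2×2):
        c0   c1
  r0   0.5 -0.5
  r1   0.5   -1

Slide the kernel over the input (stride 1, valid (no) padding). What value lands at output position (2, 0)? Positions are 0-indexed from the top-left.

The receptive field on the input at this output position is [2 -0.9 / -2.9 1.6]. Elementwise product with the kernel and sum: 2·0.5 + -0.9·-0.5 + -2.9·0.5 + 1.6·-1.

-1.6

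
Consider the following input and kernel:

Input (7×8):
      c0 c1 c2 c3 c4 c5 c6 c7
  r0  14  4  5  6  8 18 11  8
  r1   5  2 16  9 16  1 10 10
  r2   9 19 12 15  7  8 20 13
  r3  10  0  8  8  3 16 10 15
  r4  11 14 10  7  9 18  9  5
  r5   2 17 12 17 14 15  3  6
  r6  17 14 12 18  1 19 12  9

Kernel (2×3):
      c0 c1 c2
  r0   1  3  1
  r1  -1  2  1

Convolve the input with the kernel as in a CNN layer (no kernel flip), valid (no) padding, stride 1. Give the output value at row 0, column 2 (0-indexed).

49

The receptive field on the input at this output position is [5 6 8 / 16 9 16]. Elementwise product with the kernel and sum: 5·1 + 6·3 + 8·1 + 16·-1 + 9·2 + 16·1.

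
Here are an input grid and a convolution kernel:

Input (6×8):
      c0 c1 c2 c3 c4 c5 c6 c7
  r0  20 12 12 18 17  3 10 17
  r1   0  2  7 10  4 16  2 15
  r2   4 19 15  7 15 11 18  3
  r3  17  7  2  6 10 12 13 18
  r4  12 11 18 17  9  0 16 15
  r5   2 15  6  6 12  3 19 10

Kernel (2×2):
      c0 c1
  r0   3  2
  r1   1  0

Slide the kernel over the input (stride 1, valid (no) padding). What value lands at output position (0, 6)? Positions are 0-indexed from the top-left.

The receptive field on the input at this output position is [10 17 / 2 15]. Elementwise product with the kernel and sum: 10·3 + 17·2 + 2·1.

66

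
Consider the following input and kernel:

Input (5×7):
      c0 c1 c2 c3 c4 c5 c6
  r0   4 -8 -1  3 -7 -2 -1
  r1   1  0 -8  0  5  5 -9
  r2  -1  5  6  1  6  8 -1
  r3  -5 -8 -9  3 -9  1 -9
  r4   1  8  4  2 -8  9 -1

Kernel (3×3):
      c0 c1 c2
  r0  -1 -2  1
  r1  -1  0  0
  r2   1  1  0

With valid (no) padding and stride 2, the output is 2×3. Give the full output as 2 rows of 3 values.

Output[0,0]: The receptive field on the input at this output position is [4 -8 -1 / 1 0 -8 / -1 5 6]. Elementwise product with the kernel and sum: 4·-1 + -8·-2 + -1·1 + 1·-1 + -1·1 + 5·1.

14 3 19
11 13 -13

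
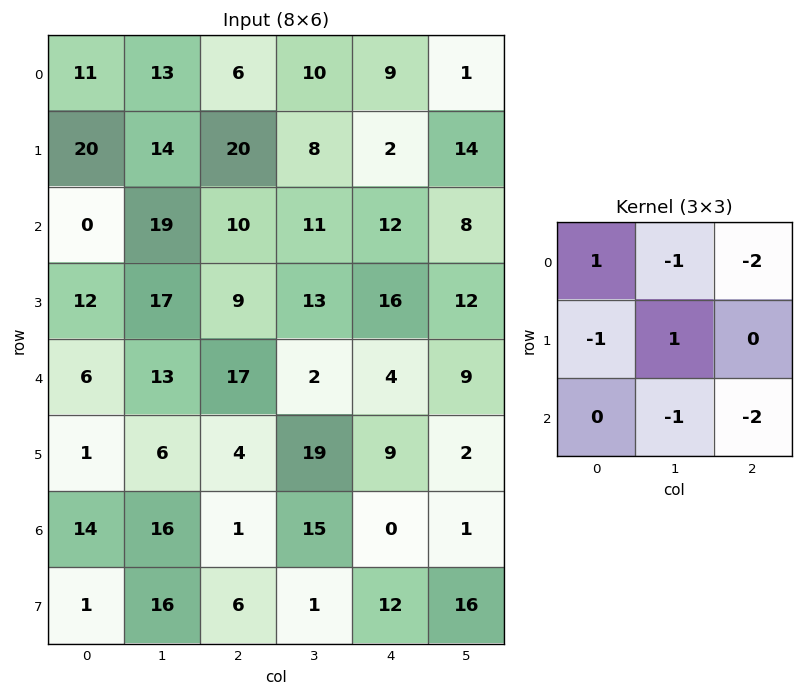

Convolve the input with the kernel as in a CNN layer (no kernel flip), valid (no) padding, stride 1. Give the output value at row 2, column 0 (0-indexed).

The receptive field on the input at this output position is [0 19 10 / 12 17 9 / 6 13 17]. Elementwise product with the kernel and sum: 0·1 + 19·-1 + 10·-2 + 12·-1 + 17·1 + 13·-1 + 17·-2.

-81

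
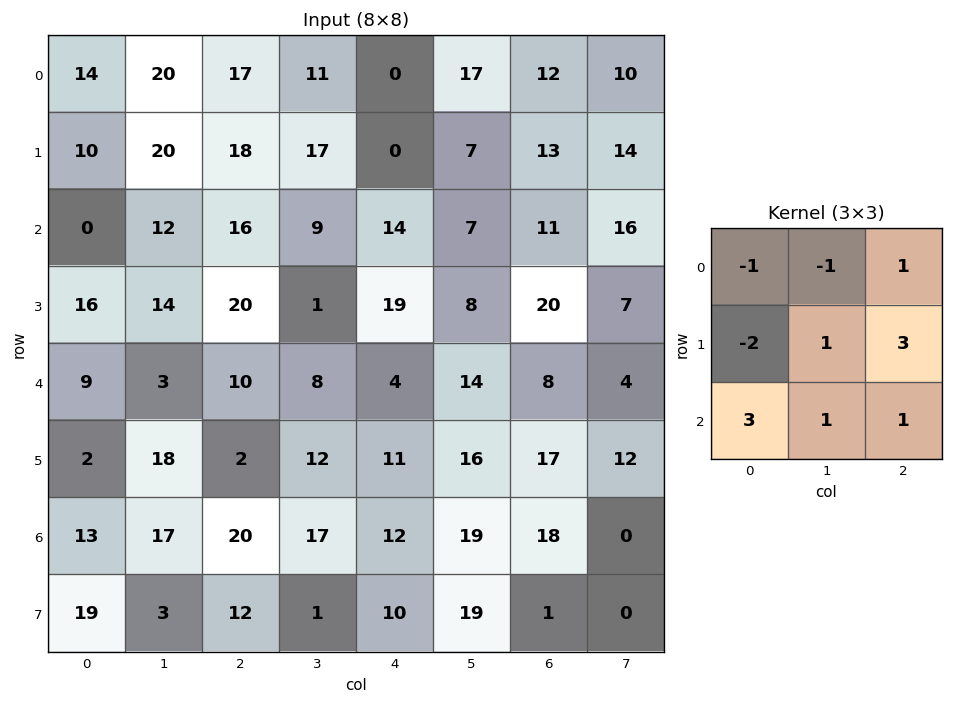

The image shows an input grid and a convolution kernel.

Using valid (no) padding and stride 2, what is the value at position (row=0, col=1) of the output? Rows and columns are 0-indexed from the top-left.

24

The receptive field on the input at this output position is [17 11 0 / 18 17 0 / 16 9 14]. Elementwise product with the kernel and sum: 17·-1 + 11·-1 + 0·1 + 18·-2 + 17·1 + 0·3 + 16·3 + 9·1 + 14·1.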